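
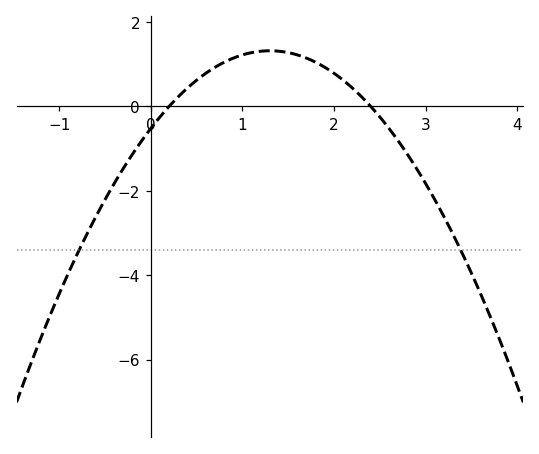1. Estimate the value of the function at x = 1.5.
1.28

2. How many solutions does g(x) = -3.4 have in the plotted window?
2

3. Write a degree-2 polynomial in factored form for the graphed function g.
y = -1.09(x - 0.2)(x - 2.4)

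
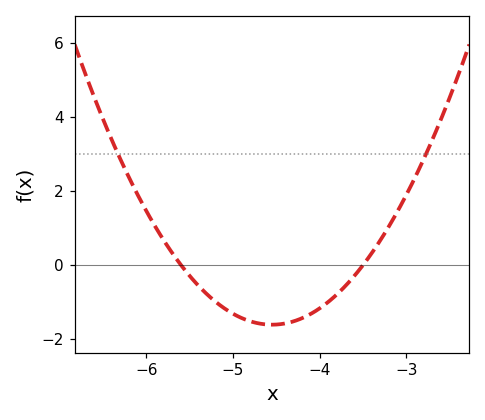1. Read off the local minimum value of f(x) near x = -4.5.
-1.6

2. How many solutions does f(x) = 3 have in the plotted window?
2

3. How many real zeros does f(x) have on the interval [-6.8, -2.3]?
2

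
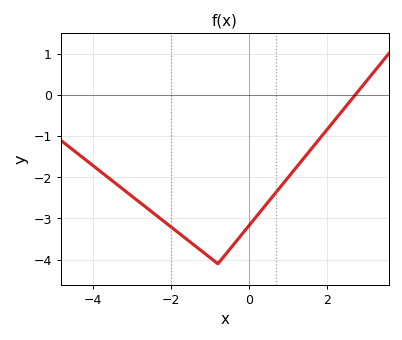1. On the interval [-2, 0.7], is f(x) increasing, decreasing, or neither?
neither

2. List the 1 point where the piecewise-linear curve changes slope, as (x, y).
(-0.8, -4.1)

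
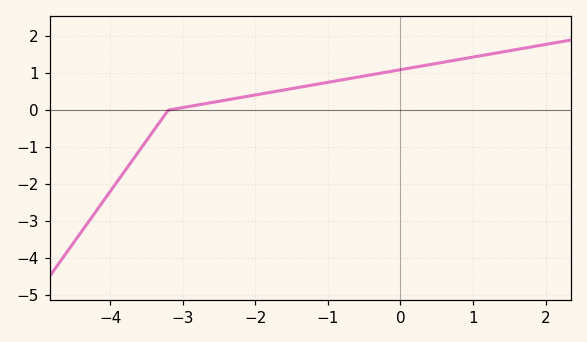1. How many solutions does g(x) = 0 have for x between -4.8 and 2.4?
1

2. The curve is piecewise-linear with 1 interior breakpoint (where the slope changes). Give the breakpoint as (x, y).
(-3.2, 0)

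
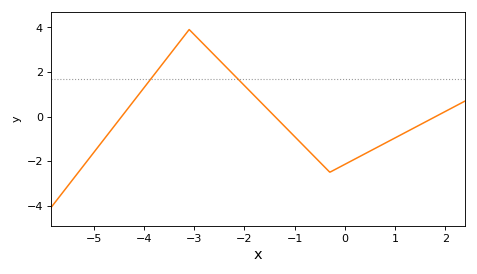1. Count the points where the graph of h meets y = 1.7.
2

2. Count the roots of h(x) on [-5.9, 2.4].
3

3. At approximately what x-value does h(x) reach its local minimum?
-0.301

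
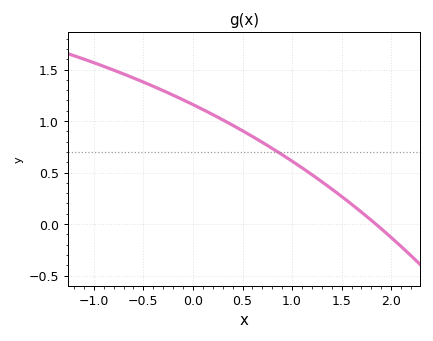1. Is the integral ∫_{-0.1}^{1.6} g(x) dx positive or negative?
positive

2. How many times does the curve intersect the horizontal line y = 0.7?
1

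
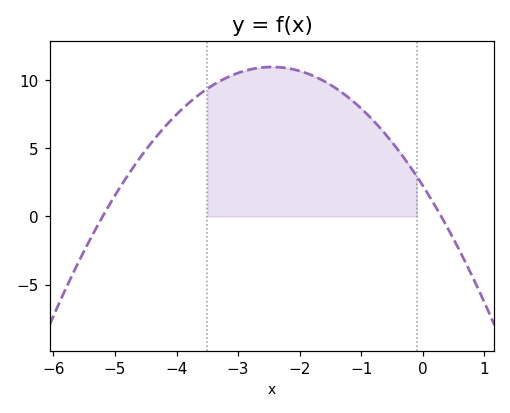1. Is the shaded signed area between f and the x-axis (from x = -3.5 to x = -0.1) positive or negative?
positive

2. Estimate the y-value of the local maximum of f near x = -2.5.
11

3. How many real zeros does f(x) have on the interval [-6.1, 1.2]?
2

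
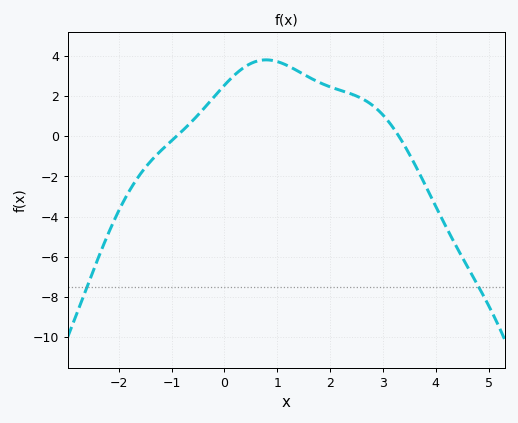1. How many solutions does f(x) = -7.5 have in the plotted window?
2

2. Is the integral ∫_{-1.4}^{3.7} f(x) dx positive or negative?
positive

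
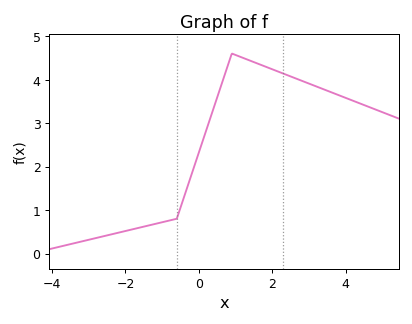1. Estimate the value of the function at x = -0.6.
0.8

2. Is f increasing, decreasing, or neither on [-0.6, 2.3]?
neither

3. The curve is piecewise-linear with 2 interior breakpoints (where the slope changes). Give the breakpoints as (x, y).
(-0.6, 0.8); (0.9, 4.6)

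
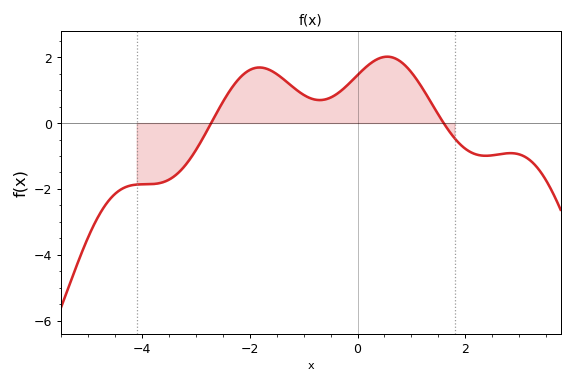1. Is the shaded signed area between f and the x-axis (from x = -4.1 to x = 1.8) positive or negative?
positive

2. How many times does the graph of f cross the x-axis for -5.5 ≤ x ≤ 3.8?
2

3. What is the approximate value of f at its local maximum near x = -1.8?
1.6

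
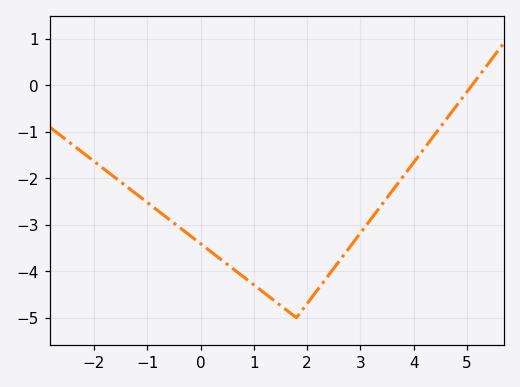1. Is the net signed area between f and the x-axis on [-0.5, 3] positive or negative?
negative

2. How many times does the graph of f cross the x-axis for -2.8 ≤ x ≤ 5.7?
1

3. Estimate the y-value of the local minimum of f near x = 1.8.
-5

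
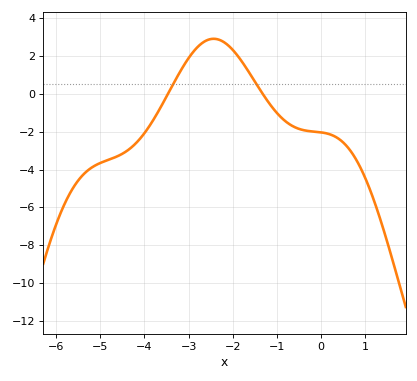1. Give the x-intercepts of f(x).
-3.46, -1.32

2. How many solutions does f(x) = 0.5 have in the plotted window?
2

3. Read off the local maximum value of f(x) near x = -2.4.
2.89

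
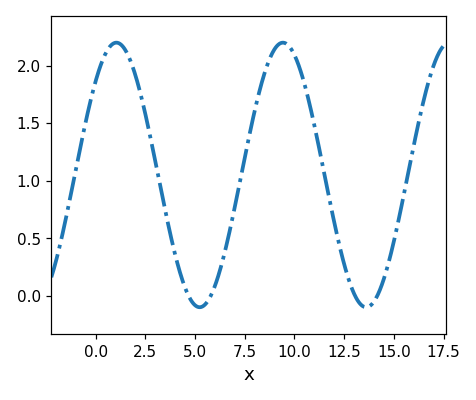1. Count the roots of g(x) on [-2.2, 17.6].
4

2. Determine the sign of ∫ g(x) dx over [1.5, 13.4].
positive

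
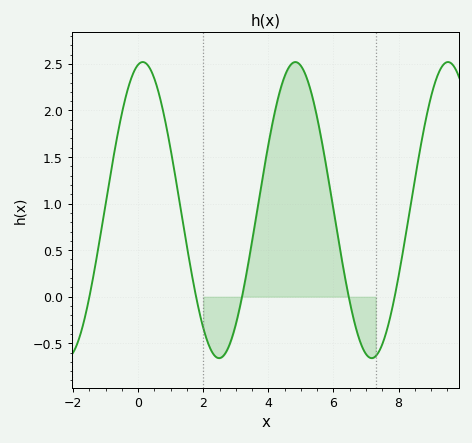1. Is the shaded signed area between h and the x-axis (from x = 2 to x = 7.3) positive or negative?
positive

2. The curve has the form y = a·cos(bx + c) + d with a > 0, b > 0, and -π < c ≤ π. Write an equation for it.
y = 1.59cos(1.3x - 0.19) + 0.93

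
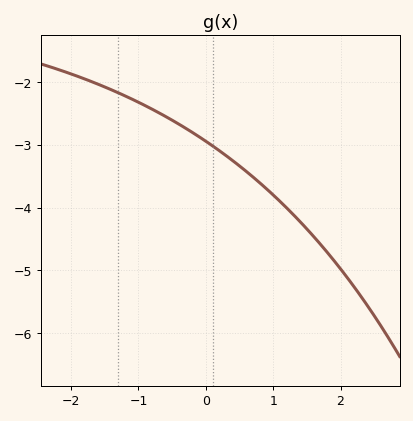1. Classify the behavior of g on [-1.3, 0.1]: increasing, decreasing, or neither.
decreasing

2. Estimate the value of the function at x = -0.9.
-2.4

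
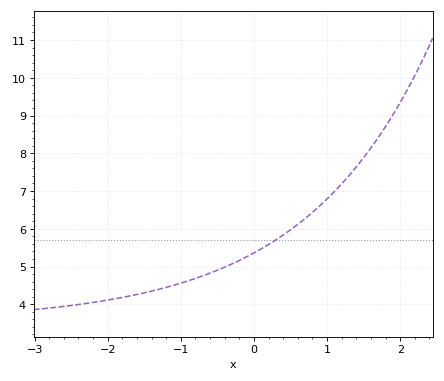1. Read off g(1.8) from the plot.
8.7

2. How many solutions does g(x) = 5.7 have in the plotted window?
1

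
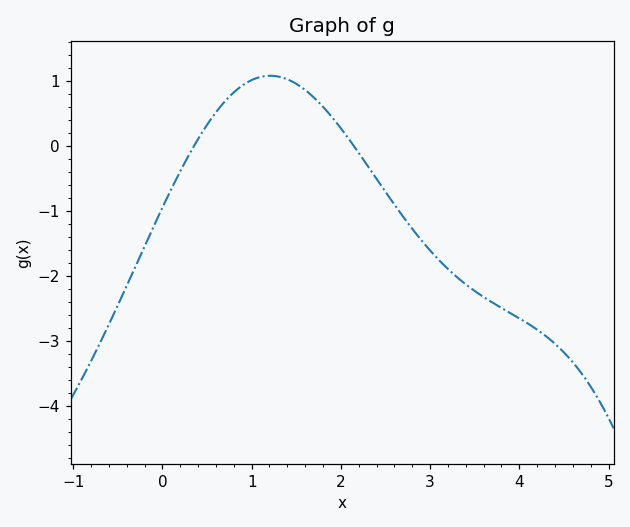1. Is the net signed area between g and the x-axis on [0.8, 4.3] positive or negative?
negative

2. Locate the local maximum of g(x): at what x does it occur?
1.2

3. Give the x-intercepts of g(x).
0.4, 2.1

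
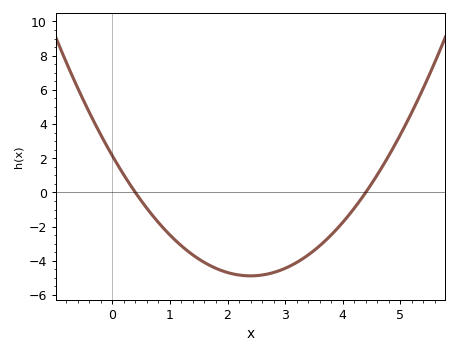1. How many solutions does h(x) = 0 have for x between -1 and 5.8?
2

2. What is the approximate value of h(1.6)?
-4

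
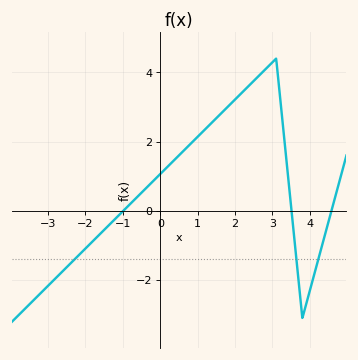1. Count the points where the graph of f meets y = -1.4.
3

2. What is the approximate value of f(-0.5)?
0.6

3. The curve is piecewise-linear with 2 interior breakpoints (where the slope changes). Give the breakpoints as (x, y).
(3.1, 4.4); (3.8, -3.1)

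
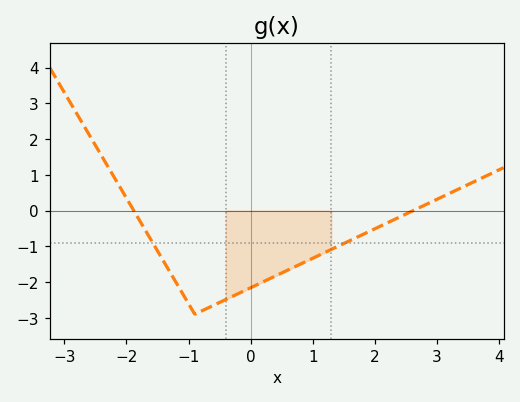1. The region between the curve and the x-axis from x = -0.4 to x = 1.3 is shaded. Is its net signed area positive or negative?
negative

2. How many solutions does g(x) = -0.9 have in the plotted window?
2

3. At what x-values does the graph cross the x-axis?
-1.9, 2.6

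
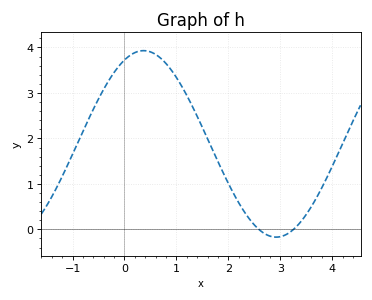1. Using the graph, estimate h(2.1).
0.79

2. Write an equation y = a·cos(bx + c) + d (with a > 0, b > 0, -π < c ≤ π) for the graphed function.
y = 2.05cos(1.23x - 0.452) + 1.88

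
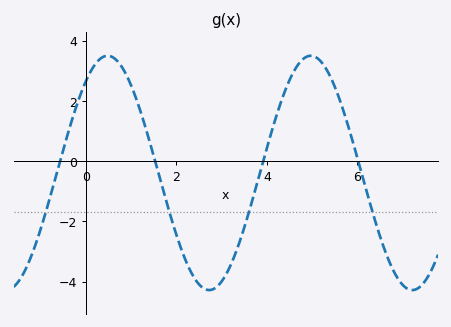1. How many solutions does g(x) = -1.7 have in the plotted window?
4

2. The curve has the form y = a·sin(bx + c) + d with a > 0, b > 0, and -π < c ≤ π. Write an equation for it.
y = 3.89sin(1.4x + 0.9) - 0.39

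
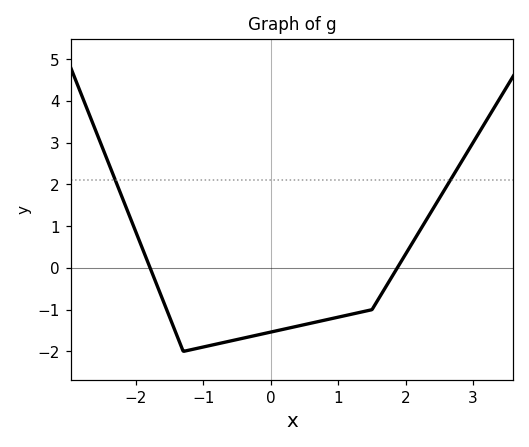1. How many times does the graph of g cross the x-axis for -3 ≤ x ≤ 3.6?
2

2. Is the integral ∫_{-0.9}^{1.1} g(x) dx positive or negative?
negative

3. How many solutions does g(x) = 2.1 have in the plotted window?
2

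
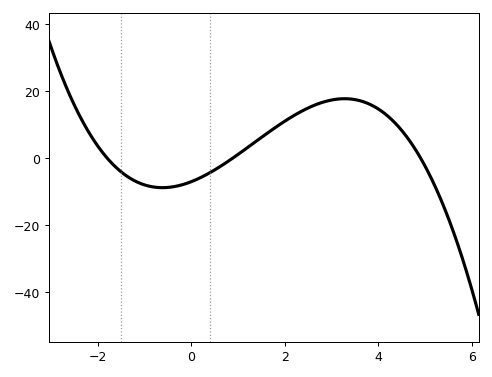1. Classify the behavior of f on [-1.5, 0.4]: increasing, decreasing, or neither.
neither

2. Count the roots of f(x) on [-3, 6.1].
3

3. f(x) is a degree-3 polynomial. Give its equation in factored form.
y = -0.9(x + 1.8)(x - 0.9)(x - 4.9)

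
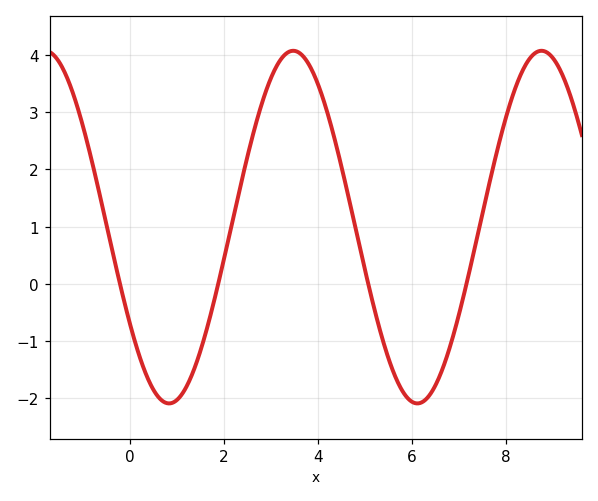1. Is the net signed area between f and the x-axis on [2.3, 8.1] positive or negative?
positive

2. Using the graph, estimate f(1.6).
-0.899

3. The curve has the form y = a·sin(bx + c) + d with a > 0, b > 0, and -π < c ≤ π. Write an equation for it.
y = 3.09sin(1.19x - 2.56) + 0.99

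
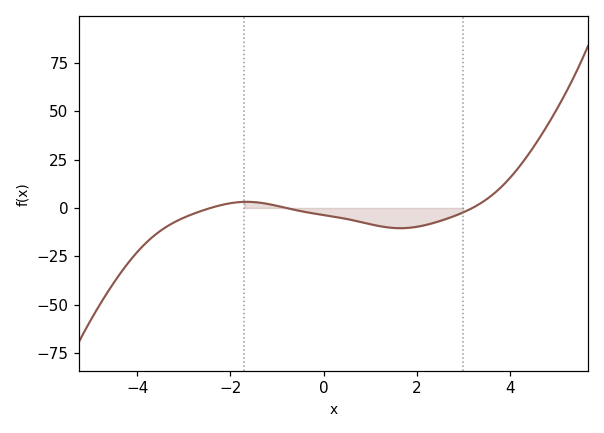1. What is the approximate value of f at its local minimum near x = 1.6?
-10.5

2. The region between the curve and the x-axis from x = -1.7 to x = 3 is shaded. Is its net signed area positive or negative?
negative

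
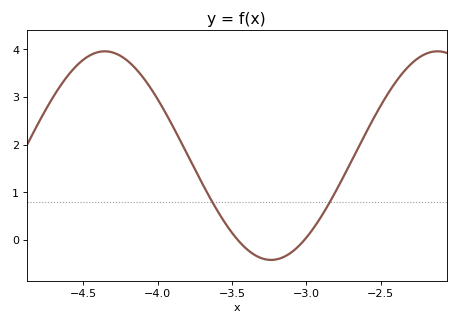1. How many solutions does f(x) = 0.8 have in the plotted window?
2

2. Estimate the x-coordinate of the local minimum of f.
-3.24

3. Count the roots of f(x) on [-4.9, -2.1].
2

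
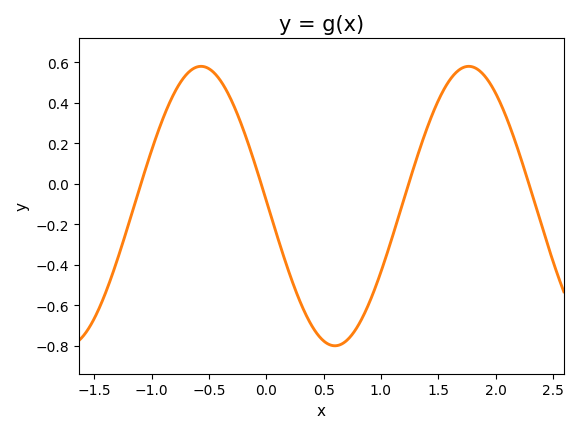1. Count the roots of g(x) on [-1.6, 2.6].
4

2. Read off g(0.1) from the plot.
-0.267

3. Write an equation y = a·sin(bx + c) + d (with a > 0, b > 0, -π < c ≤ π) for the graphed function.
y = 0.69sin(2.69x + 3.1) - 0.11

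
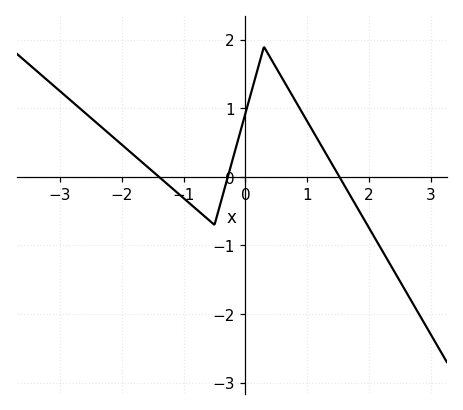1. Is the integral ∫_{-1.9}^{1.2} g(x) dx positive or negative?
positive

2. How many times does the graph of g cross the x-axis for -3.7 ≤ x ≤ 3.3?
3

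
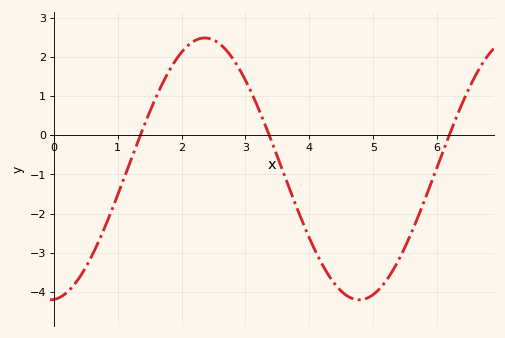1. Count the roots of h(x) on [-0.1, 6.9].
3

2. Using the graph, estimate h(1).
-1.5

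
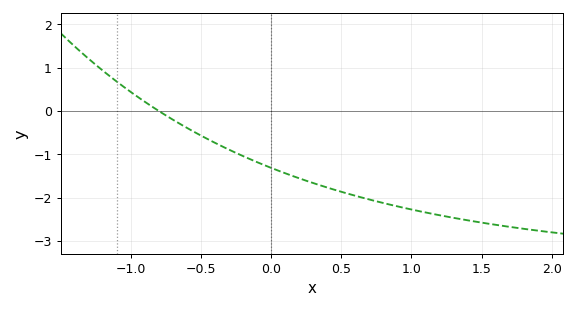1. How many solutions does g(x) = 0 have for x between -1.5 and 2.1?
1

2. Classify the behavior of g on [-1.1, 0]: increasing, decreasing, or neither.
decreasing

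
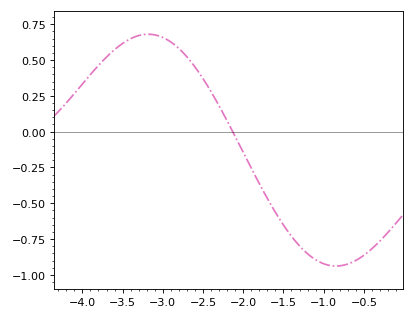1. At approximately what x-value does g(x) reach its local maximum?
-3.18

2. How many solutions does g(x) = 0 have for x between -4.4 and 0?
1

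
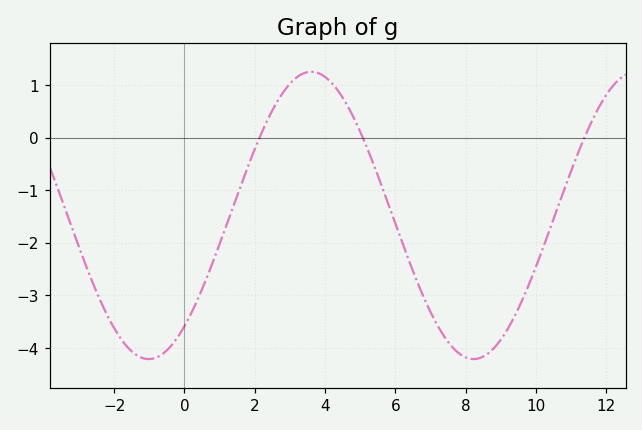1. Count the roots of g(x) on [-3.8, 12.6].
3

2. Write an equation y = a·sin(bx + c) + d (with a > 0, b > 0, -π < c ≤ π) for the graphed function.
y = 2.73sin(0.68x - 0.88) - 1.48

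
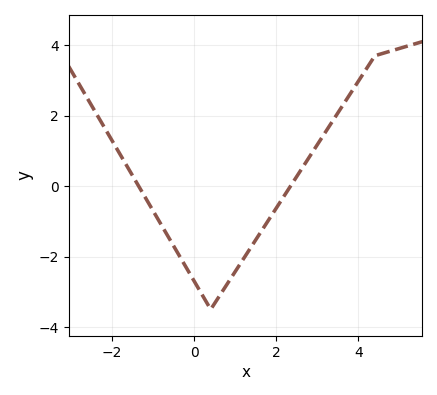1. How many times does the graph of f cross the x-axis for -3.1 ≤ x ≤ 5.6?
2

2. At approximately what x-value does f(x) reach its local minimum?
0.4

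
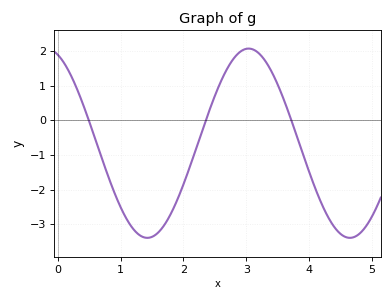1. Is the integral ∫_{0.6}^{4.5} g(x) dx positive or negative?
negative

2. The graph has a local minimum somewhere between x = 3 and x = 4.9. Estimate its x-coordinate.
4.6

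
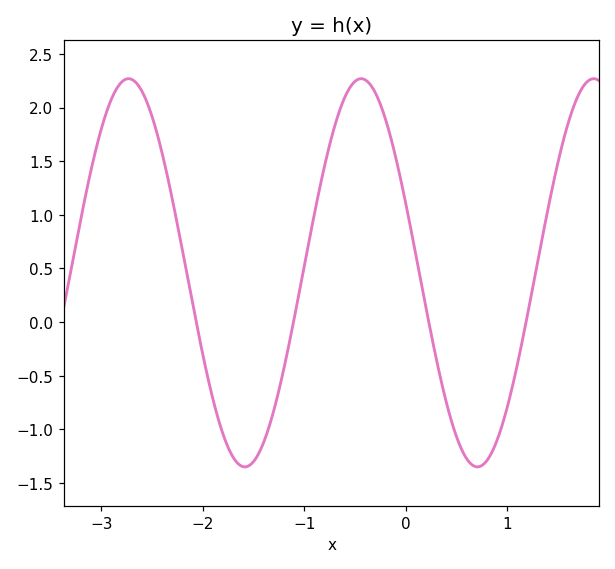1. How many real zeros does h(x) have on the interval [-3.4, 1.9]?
4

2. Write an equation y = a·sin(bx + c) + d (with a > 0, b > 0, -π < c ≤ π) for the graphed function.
y = 1.81sin(2.7x + 2.8) + 0.46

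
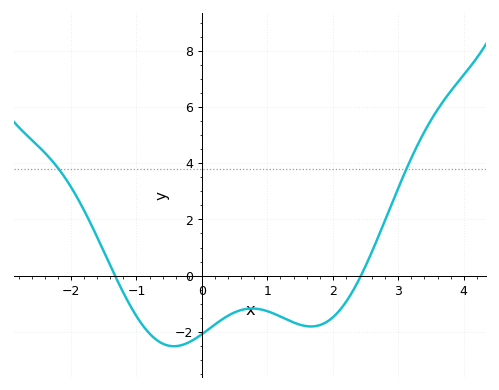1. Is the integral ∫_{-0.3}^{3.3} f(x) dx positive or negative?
negative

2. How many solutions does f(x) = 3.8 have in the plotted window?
2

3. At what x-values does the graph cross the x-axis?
-1.3, 2.4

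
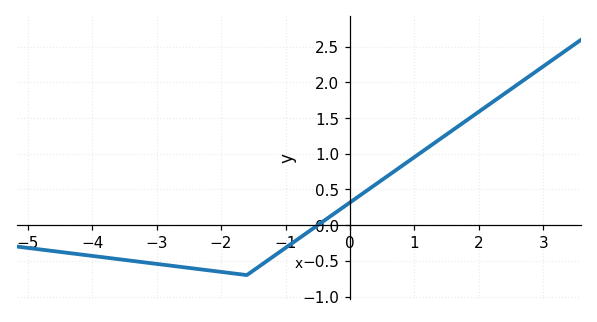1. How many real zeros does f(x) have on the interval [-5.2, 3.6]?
1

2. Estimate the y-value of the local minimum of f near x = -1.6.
-0.7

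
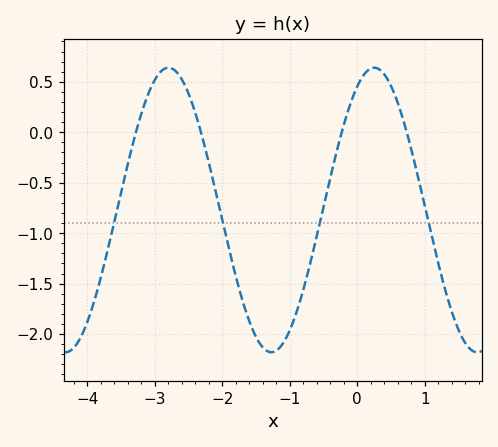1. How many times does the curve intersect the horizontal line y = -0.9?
4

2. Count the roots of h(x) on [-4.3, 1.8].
4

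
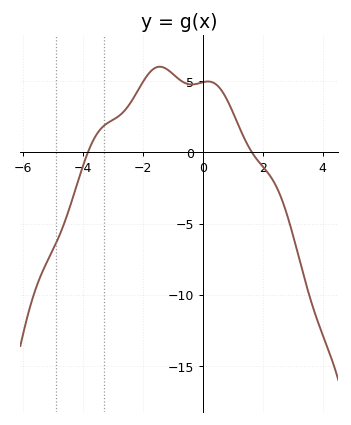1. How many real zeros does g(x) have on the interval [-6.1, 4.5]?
2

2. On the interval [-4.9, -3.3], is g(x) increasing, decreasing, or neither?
increasing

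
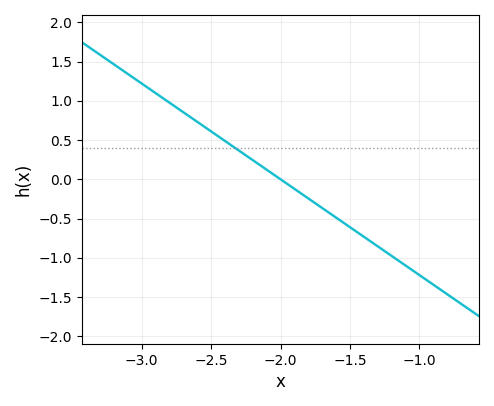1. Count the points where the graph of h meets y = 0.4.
1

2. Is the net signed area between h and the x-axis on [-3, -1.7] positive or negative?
positive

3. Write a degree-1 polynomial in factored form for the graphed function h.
y = -1.22(x + 2)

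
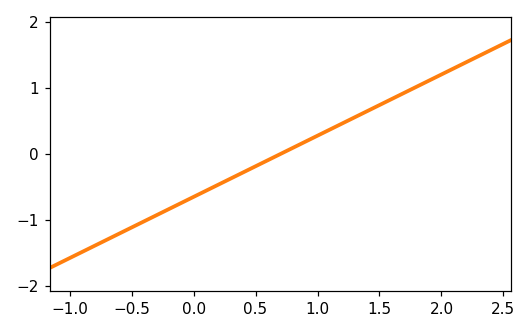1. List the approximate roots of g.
0.7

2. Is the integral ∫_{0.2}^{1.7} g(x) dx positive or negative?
positive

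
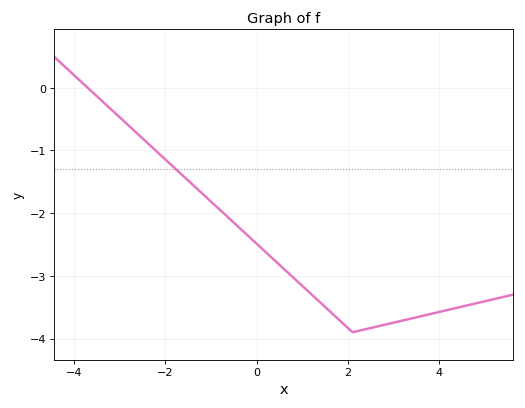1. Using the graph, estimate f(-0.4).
-2.2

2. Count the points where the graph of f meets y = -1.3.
1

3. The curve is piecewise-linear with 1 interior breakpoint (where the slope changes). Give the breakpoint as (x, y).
(2.1, -3.9)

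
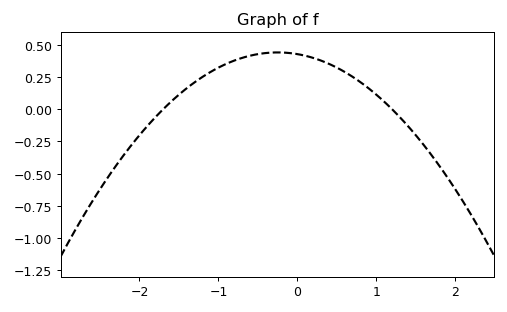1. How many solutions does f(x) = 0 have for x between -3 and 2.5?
2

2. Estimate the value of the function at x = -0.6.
0.416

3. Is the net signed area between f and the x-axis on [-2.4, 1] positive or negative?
positive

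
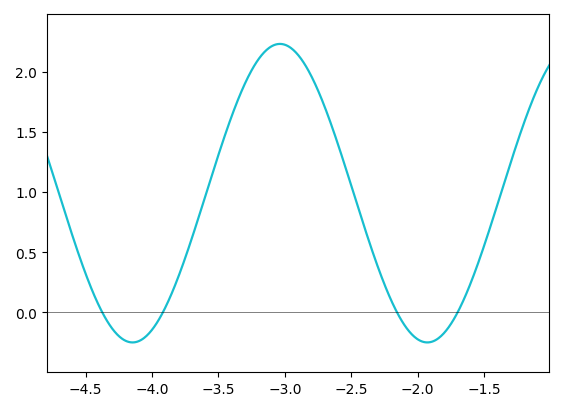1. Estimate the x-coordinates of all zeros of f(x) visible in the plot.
-4.4, -3.9, -2.2, -1.7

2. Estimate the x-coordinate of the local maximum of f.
-3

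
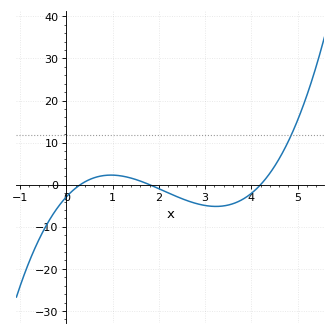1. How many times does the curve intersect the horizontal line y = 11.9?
1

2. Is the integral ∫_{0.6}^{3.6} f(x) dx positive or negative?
negative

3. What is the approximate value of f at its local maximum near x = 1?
2.28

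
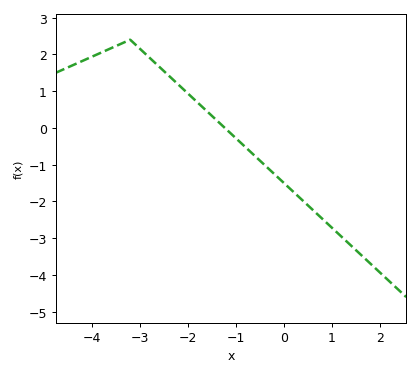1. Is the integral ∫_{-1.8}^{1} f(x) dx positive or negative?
negative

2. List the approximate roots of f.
-1.2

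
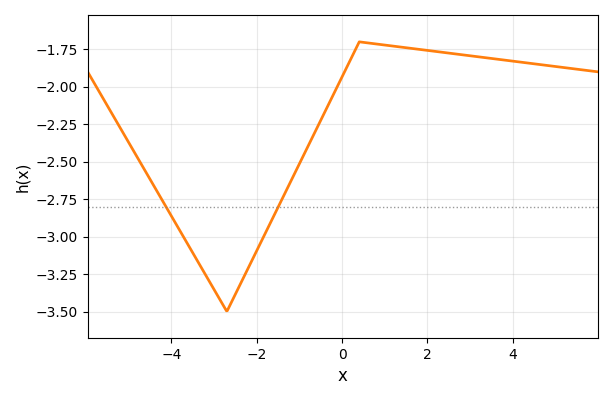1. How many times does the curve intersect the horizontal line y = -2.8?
2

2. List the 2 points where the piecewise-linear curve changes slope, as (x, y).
(-2.7, -3.5); (0.4, -1.7)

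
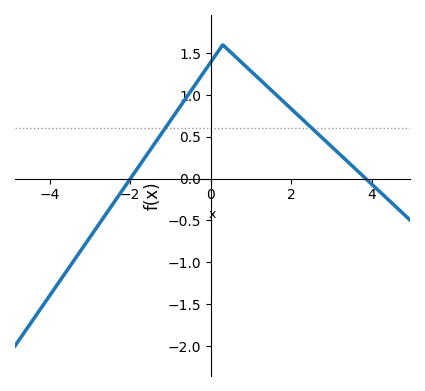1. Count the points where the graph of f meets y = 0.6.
2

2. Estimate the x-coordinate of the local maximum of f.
0.4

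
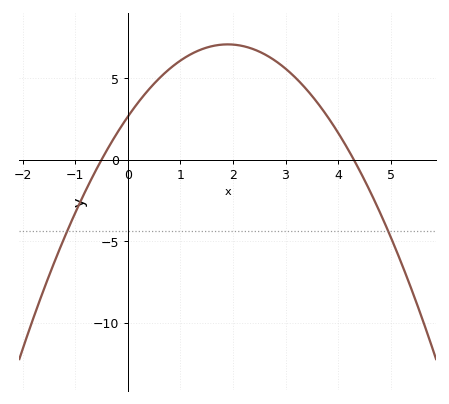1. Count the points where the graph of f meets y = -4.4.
2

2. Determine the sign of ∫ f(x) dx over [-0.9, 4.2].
positive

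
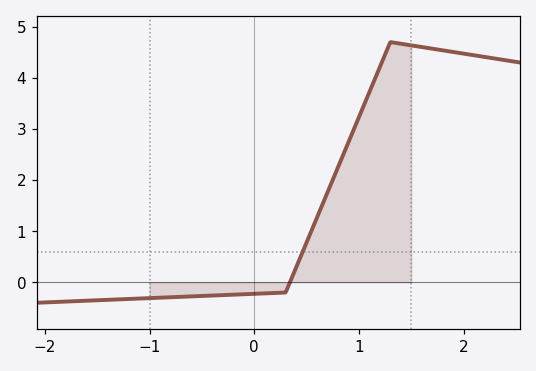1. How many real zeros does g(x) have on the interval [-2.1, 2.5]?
1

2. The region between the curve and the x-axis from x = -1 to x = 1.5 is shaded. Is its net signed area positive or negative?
positive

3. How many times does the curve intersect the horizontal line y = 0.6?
1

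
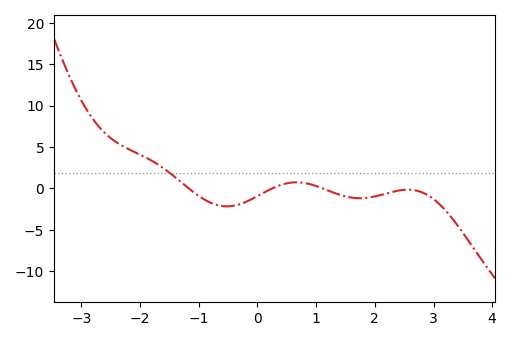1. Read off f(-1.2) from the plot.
0.181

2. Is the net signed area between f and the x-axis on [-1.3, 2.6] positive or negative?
negative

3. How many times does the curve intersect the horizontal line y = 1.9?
1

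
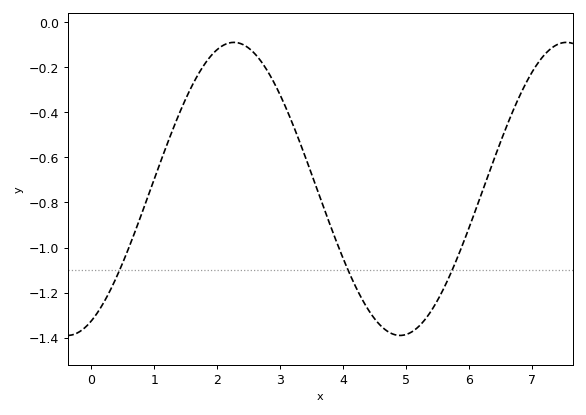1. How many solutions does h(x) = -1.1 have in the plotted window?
3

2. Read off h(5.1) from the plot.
-1.38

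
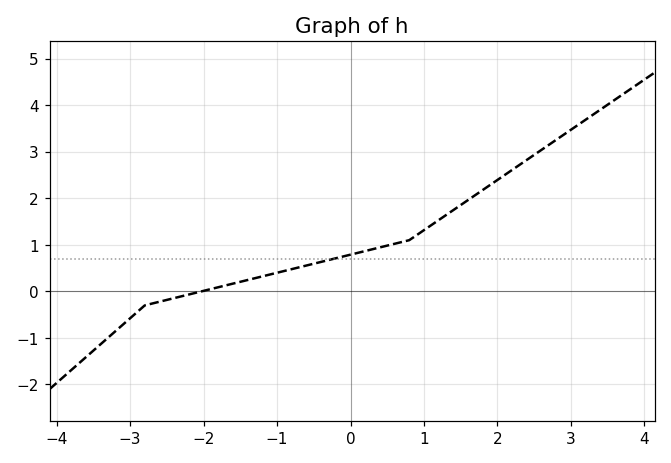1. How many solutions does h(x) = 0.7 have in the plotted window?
1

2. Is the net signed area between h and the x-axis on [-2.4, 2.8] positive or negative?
positive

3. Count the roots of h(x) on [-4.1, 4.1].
1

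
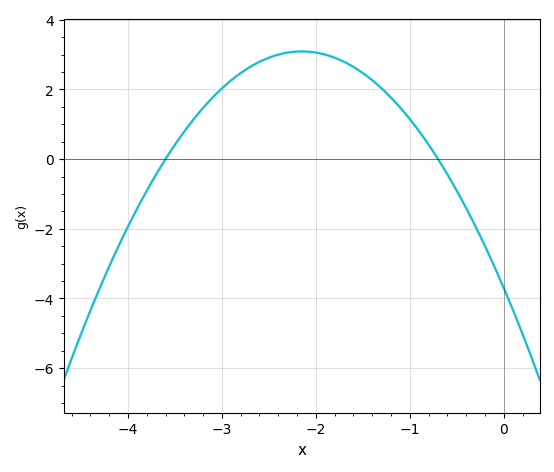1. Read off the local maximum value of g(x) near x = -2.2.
3.09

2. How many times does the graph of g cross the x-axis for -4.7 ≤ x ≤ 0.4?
2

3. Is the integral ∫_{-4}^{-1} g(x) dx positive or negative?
positive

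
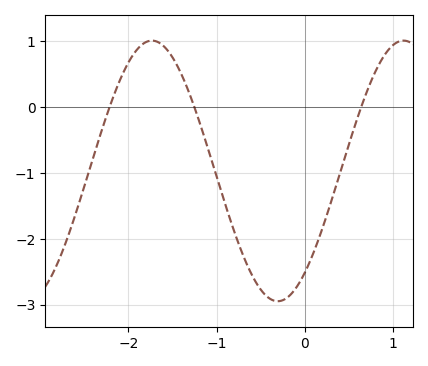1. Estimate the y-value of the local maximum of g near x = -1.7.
1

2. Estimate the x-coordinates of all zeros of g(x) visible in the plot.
-2.2, -1.3, 0.6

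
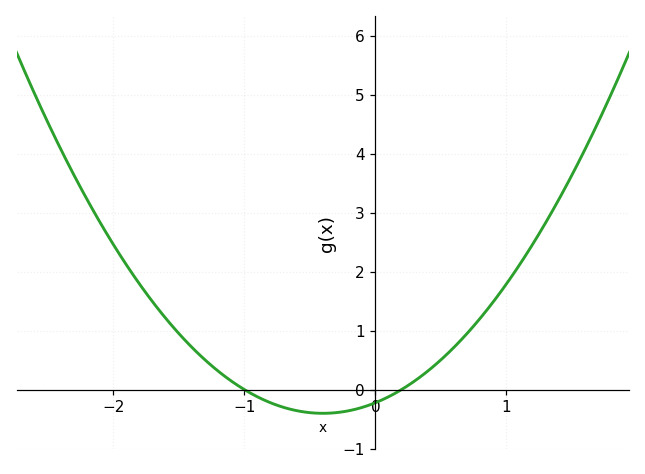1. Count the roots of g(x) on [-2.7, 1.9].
2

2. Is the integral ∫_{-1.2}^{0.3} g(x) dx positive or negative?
negative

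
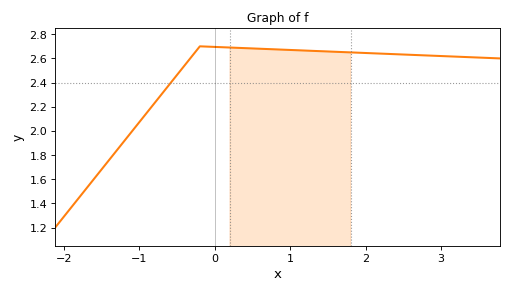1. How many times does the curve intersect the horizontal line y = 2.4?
1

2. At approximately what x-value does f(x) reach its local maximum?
-0.2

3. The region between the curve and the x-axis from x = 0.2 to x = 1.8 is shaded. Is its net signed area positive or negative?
positive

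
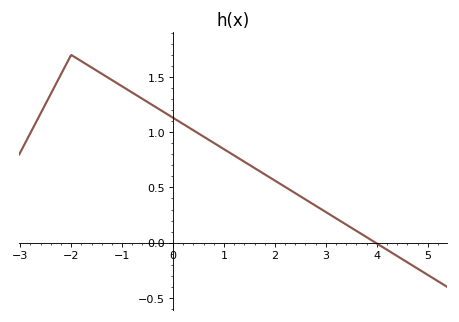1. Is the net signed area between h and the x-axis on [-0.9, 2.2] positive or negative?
positive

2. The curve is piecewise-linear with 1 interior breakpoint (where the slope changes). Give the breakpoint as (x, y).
(-2, 1.7)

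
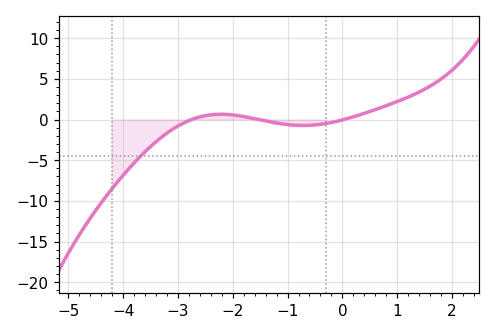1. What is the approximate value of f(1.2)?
2.75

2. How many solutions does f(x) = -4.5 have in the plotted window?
1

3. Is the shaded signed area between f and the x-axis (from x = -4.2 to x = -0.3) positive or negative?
negative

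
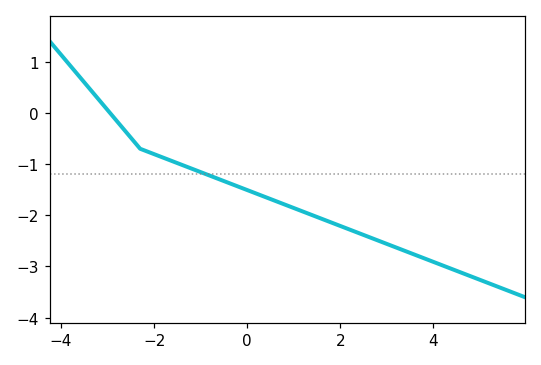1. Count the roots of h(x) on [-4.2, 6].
1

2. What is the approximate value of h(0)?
-1.5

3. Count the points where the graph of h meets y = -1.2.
1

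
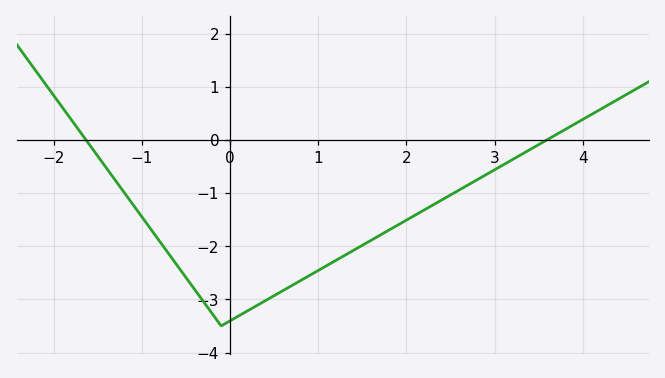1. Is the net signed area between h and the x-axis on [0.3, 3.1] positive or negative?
negative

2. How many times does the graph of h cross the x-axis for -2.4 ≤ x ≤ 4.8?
2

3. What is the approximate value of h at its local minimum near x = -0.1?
-3.5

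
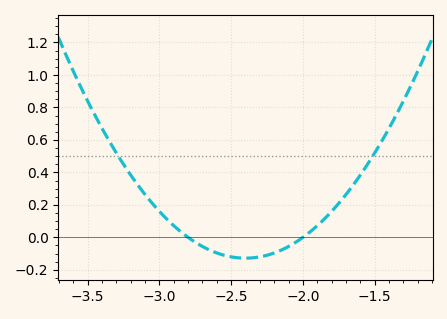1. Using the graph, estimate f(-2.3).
-0.12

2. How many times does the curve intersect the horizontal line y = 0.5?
2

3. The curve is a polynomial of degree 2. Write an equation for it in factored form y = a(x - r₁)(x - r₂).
y = 0.8(x + 2.8)(x + 2)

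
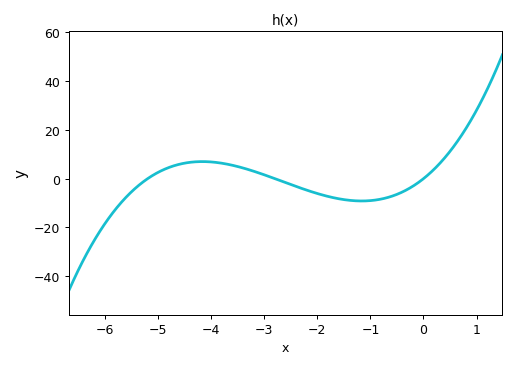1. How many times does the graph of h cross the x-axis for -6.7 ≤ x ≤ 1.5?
3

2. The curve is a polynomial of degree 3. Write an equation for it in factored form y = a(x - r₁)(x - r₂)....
y = 1.19(x + 5.2)(x + 2.8)(x - 0)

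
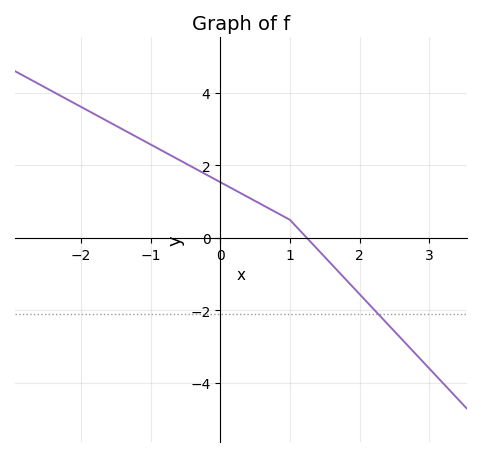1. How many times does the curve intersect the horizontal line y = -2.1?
1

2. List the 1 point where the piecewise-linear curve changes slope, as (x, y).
(1, 0.5)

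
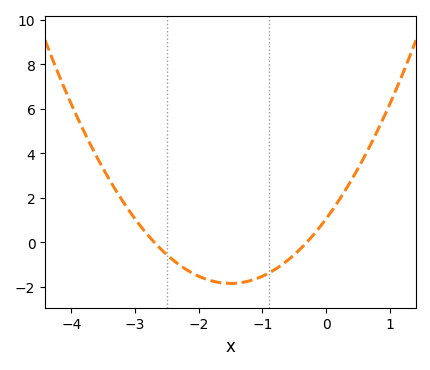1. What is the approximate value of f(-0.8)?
-1.2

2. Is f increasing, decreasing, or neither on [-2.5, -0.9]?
neither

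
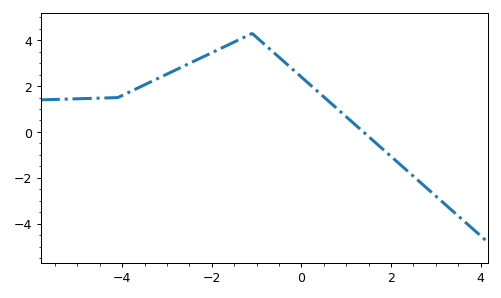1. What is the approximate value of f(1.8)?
-0.722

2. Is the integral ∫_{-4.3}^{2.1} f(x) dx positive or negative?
positive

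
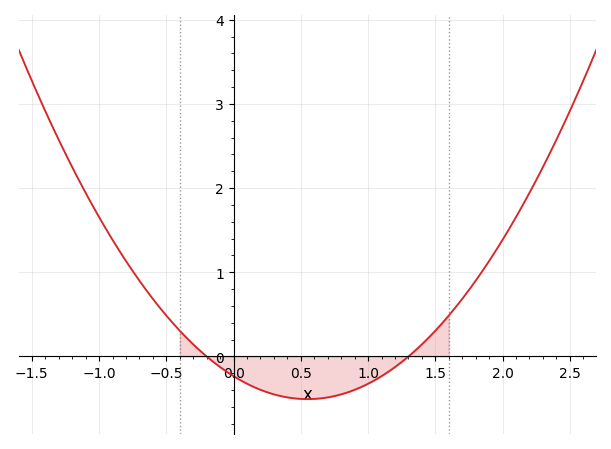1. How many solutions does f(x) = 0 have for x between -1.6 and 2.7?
2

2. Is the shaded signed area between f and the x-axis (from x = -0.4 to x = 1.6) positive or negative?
negative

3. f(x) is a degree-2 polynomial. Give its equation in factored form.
y = 0.9(x + 0.2)(x - 1.3)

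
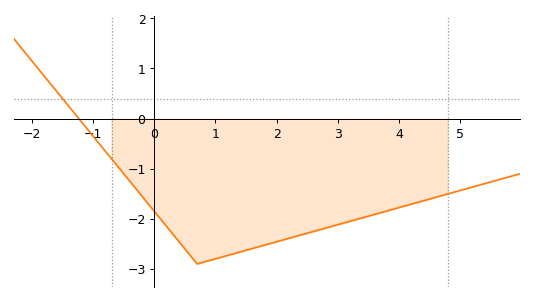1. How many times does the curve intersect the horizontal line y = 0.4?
1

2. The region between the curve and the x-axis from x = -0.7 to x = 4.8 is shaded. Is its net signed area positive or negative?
negative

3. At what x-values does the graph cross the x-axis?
-1.24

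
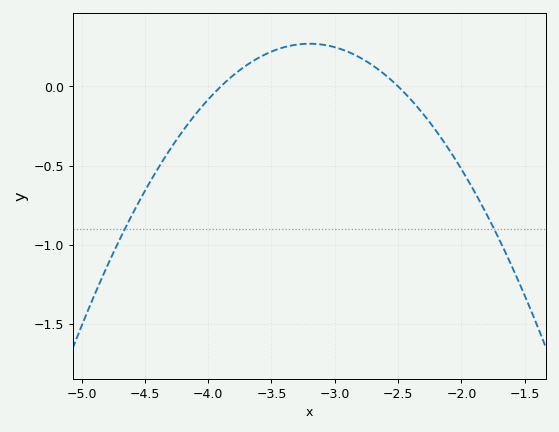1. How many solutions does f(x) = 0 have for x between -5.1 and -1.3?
2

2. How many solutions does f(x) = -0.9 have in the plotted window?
2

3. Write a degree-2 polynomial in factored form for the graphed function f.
y = -0.55(x + 3.9)(x + 2.5)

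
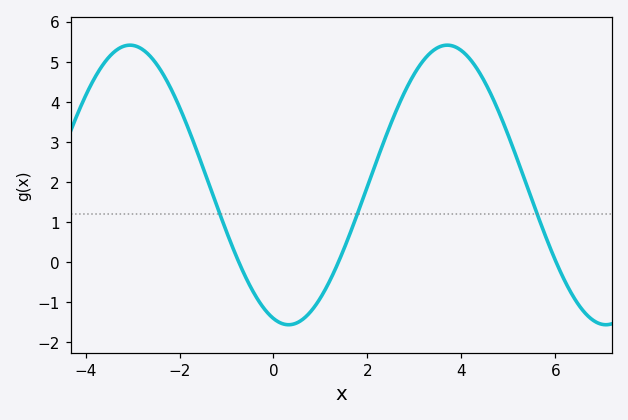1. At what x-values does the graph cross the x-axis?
-0.74, 1.39, 6.02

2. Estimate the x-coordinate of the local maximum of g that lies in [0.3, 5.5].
3.7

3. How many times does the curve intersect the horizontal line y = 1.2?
3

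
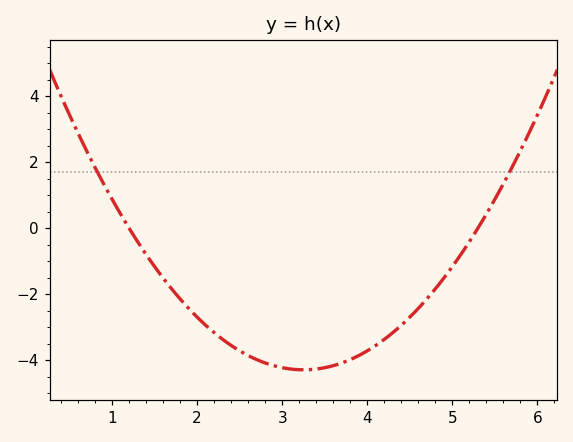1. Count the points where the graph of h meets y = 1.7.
2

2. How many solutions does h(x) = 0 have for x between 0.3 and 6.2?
2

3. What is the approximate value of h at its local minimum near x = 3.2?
-4.2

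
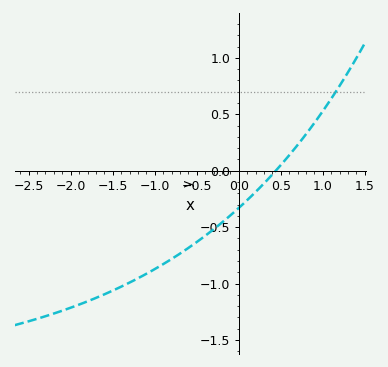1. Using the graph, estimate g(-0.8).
-0.783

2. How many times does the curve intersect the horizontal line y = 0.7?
1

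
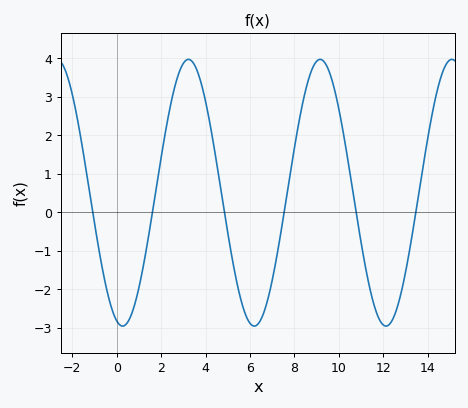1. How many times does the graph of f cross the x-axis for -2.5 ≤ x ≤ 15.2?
6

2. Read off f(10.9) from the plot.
-0.4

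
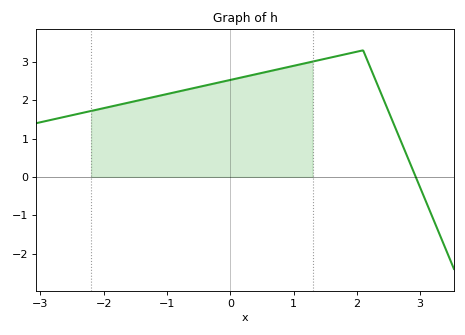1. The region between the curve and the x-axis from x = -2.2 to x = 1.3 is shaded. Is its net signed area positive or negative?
positive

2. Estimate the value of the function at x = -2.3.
1.7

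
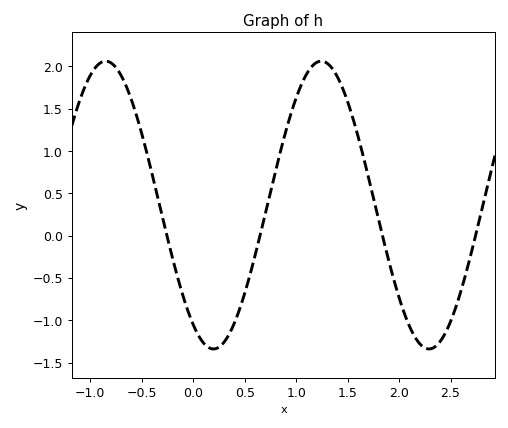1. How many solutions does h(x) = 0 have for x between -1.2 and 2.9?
4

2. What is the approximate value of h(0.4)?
-1.05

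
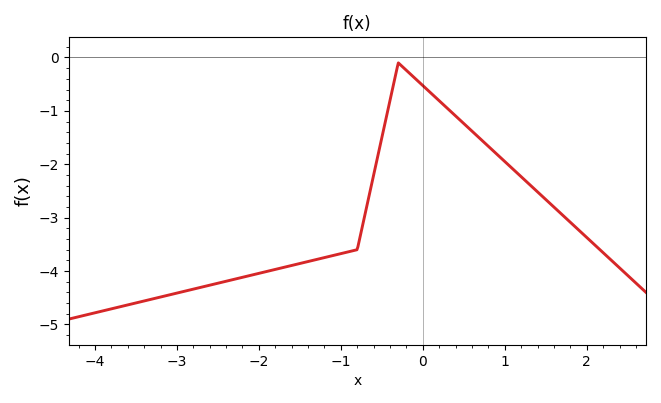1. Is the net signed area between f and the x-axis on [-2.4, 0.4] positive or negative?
negative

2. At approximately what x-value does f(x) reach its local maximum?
-0.299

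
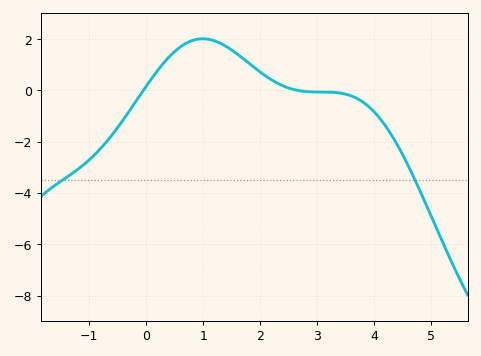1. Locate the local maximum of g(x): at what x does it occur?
1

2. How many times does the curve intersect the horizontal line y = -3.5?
2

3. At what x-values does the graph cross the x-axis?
-0.1, 2.7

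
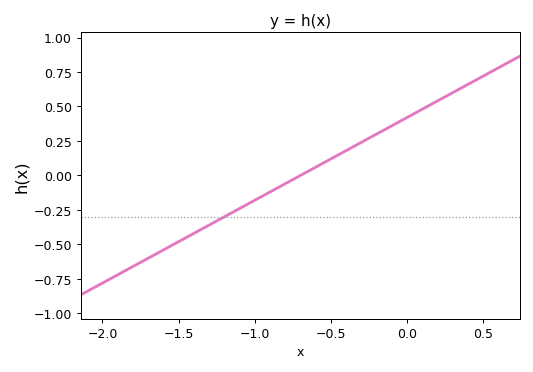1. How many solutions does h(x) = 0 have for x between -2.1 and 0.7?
1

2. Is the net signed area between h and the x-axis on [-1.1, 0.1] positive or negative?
positive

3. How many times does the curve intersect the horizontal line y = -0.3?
1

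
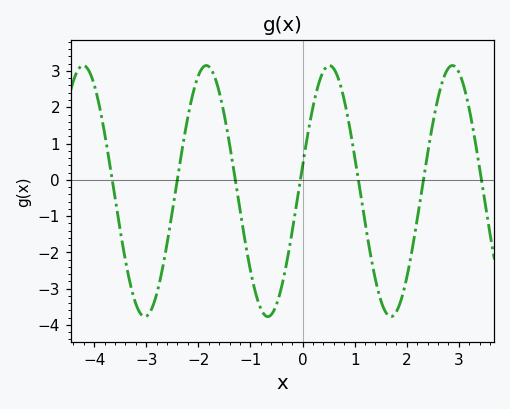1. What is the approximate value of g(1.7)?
-3.77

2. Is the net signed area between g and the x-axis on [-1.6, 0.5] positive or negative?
negative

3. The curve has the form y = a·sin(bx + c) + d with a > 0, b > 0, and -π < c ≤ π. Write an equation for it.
y = 3.46sin(2.66x + 0.202) - 0.31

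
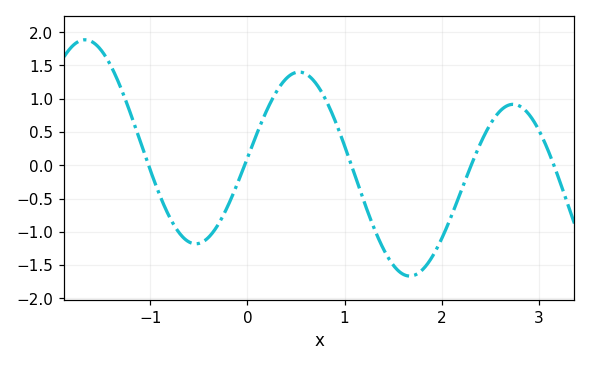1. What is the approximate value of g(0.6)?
1.37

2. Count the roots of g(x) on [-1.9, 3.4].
5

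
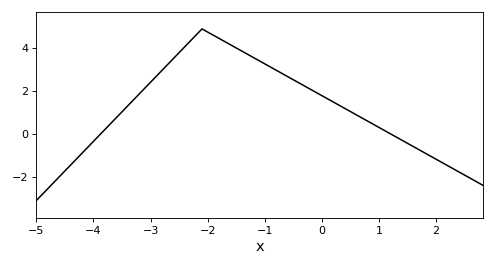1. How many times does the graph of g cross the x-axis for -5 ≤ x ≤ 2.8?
2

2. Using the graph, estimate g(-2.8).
2.97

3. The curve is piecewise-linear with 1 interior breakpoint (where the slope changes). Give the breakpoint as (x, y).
(-2.1, 4.9)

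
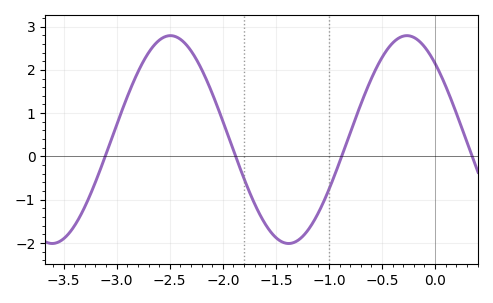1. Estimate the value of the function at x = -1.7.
-1.1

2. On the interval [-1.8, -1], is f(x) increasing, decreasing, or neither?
neither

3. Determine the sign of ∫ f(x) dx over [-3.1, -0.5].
positive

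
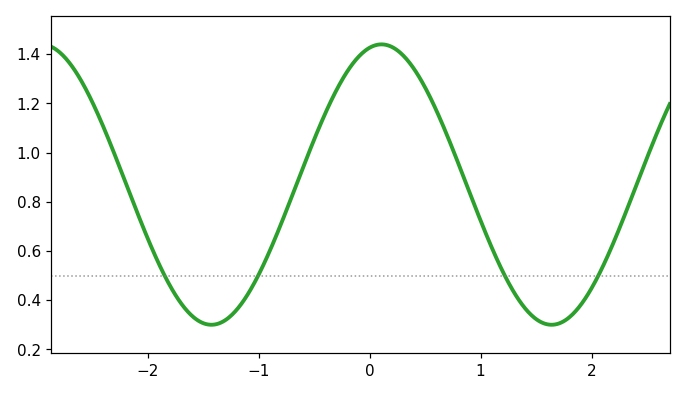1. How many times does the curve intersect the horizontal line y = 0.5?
4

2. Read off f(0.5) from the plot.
1.26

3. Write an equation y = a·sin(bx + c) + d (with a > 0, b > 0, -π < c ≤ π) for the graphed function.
y = 0.57sin(2x + 1.4) + 0.87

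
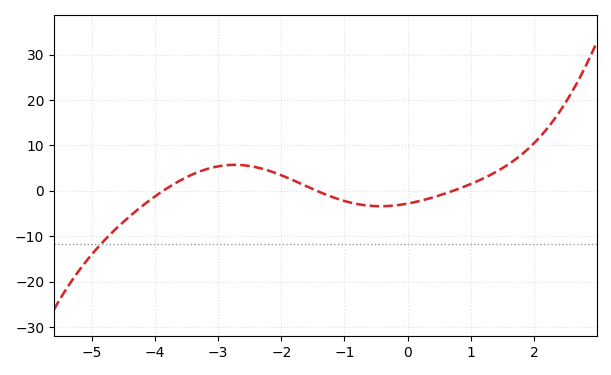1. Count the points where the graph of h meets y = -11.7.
1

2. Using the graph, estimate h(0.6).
-0.55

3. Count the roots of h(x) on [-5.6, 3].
3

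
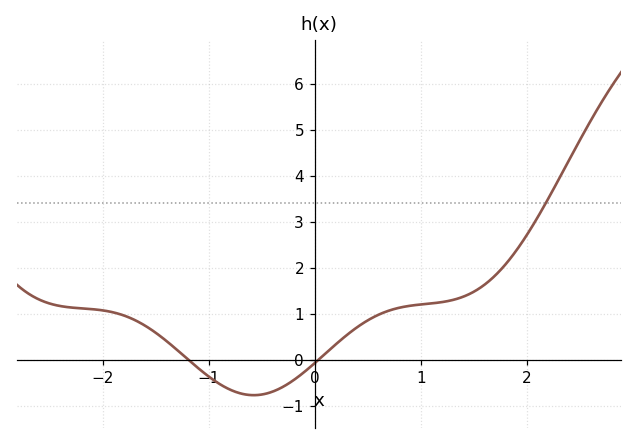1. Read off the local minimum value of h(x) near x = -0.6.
-0.76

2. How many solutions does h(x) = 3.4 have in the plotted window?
1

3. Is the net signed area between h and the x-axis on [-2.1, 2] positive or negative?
positive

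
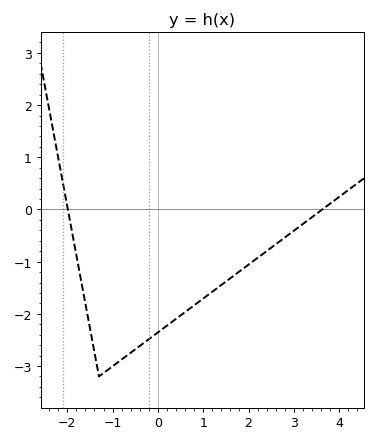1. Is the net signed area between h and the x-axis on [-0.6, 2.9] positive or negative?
negative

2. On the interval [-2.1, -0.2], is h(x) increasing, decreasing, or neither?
neither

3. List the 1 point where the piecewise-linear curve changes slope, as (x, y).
(-1.3, -3.2)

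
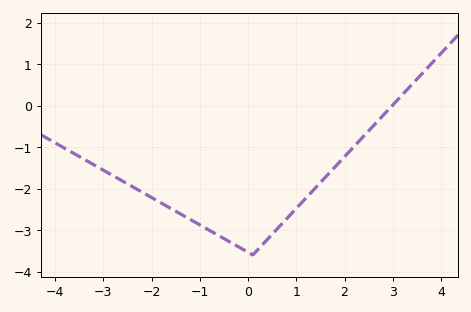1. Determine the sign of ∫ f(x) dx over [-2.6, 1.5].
negative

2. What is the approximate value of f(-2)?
-2.22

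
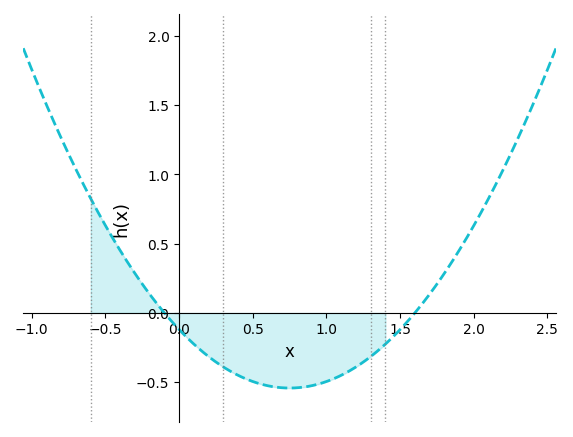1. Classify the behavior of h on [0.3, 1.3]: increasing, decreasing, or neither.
neither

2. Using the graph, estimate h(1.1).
-0.45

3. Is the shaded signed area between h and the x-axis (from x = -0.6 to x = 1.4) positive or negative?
negative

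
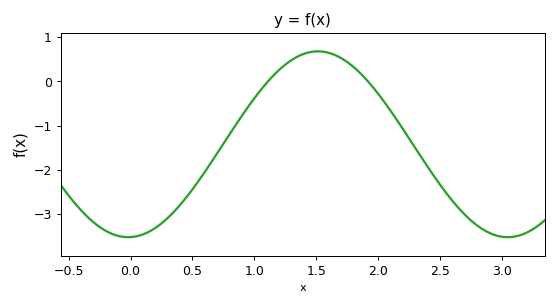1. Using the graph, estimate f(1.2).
0.3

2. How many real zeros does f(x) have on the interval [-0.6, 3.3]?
2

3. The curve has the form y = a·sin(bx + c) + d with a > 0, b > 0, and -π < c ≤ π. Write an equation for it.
y = 2.1sin(2x - 1.5) - 1.42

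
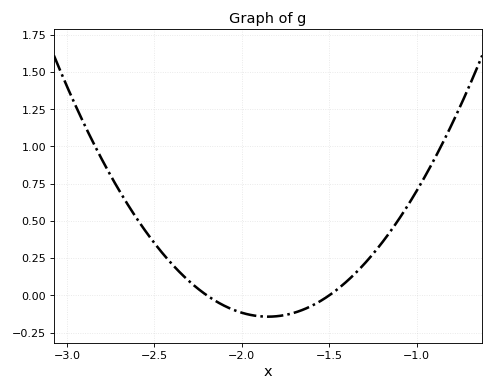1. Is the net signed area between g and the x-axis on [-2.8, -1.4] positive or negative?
positive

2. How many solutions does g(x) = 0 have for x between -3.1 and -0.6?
2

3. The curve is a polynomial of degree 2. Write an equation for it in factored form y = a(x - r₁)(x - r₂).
y = 1.17(x + 2.2)(x + 1.5)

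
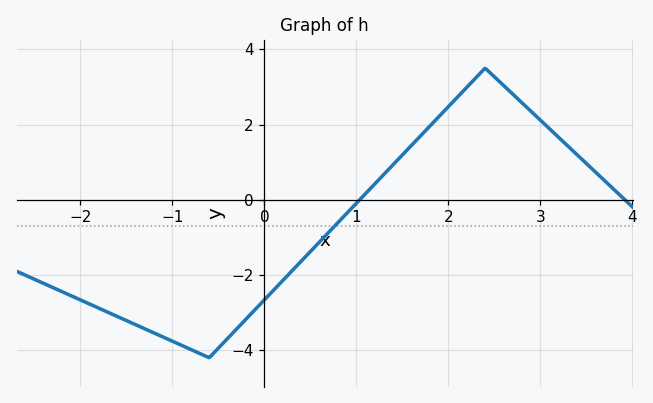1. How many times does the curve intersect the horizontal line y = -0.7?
1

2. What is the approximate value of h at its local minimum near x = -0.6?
-4.2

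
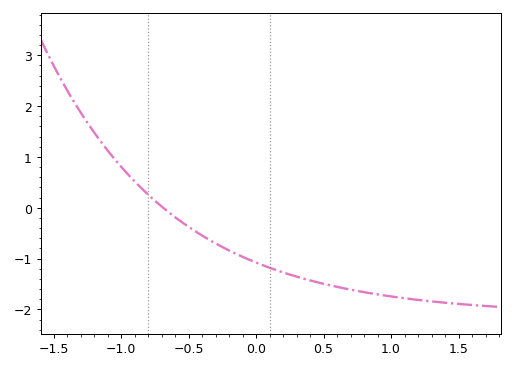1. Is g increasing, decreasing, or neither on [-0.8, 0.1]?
decreasing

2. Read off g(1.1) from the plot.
-1.78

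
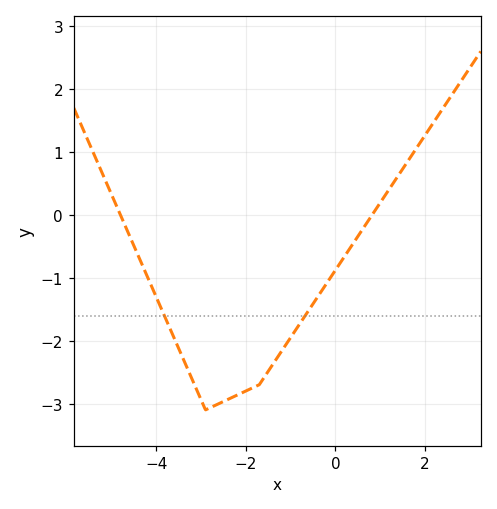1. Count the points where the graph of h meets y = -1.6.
2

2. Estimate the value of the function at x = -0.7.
-1.6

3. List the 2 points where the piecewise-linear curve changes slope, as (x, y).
(-2.9, -3.1); (-1.7, -2.7)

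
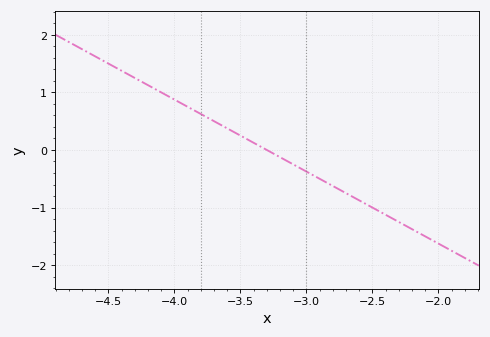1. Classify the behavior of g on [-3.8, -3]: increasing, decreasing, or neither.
decreasing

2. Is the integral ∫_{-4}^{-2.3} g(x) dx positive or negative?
negative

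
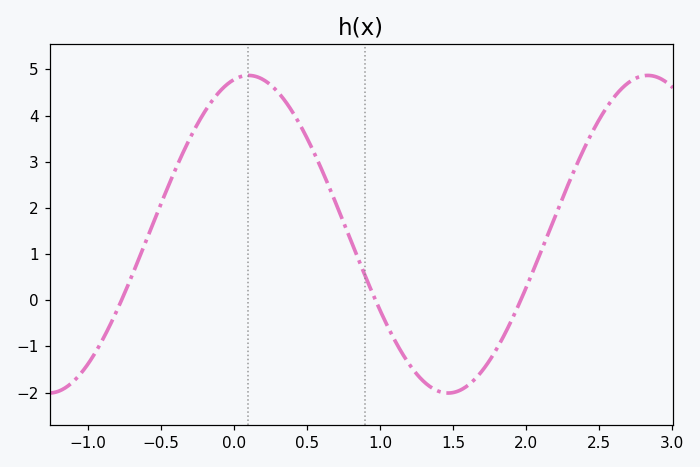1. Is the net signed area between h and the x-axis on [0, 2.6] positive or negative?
positive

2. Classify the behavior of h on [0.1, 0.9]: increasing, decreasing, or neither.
decreasing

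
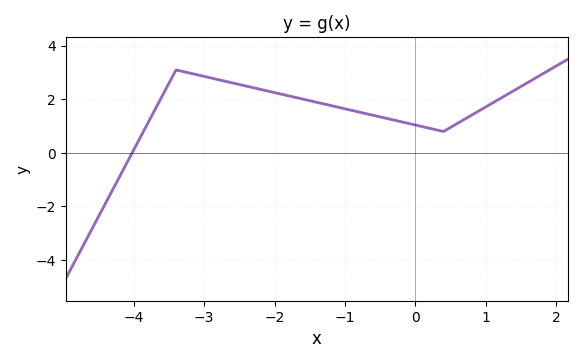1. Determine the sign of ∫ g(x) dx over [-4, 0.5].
positive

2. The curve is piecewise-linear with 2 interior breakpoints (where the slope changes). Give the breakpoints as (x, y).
(-3.4, 3.1); (0.4, 0.8)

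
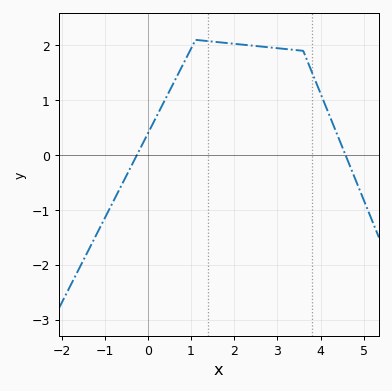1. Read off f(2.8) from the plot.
1.96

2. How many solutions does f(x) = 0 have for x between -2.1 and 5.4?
2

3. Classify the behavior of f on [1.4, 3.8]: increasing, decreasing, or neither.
decreasing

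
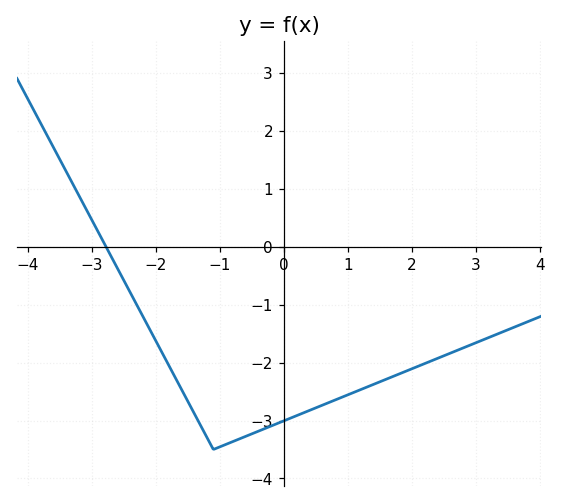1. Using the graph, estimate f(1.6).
-2.3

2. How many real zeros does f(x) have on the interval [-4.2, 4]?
1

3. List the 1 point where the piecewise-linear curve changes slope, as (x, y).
(-1.1, -3.5)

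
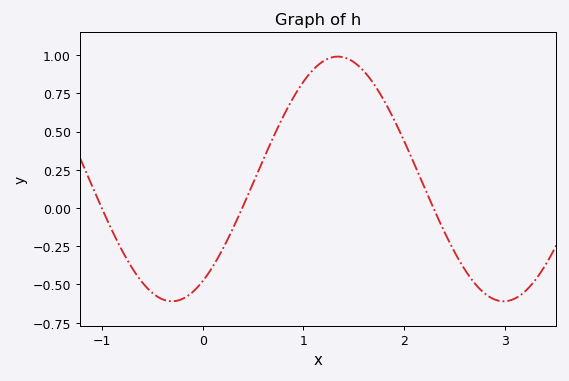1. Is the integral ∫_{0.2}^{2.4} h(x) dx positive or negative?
positive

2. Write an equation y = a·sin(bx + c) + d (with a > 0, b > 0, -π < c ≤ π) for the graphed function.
y = 0.8sin(1.91x - 0.99) + 0.19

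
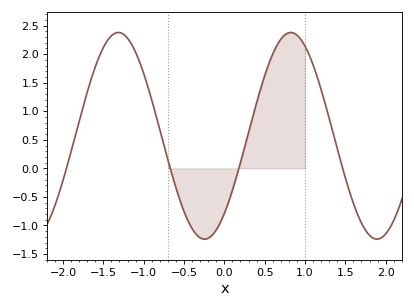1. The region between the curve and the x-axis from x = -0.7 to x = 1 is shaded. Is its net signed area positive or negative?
positive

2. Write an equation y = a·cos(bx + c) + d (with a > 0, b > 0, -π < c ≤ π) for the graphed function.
y = 1.81cos(2.9x - 2.4) + 0.57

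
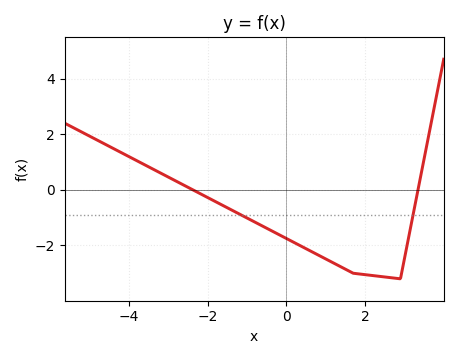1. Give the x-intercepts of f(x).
-2.37, 3.34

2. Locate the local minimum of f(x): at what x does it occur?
2.9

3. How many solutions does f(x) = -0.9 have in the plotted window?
2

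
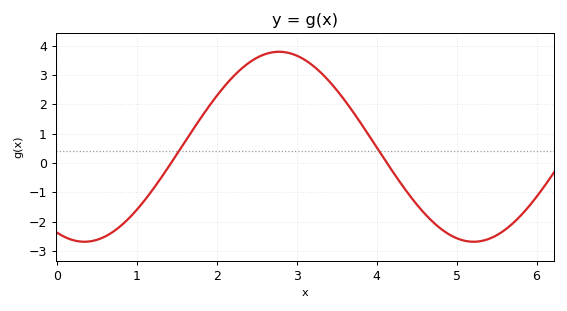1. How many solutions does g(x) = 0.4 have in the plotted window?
2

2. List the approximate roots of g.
1.43, 4.13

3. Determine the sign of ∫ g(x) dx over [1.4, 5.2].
positive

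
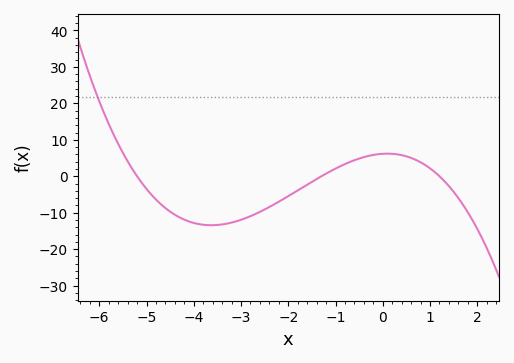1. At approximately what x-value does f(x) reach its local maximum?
0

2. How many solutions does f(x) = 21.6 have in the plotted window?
1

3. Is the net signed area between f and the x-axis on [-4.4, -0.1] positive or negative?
negative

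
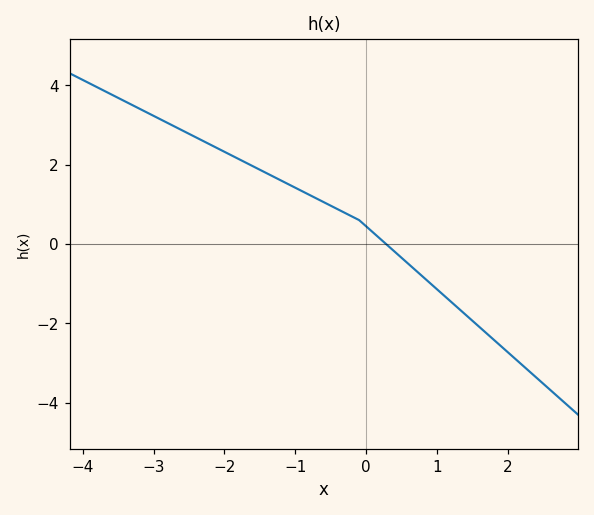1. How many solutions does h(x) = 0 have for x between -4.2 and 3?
1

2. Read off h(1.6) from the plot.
-2.1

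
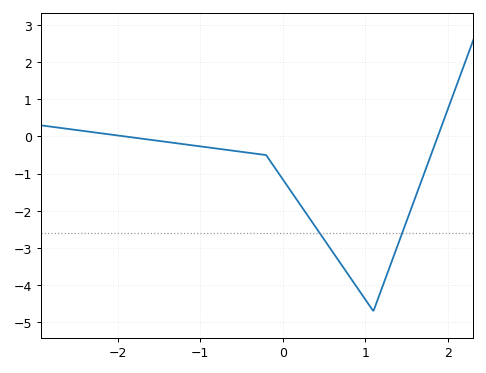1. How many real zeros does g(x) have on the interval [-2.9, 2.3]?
2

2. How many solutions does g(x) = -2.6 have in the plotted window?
2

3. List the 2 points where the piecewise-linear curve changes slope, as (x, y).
(-0.2, -0.5); (1.1, -4.7)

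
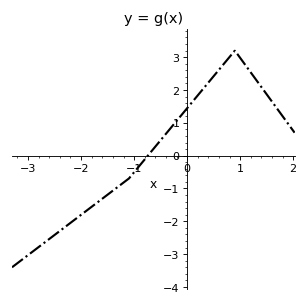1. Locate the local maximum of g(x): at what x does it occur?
0.899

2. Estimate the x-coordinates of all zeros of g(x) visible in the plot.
-0.741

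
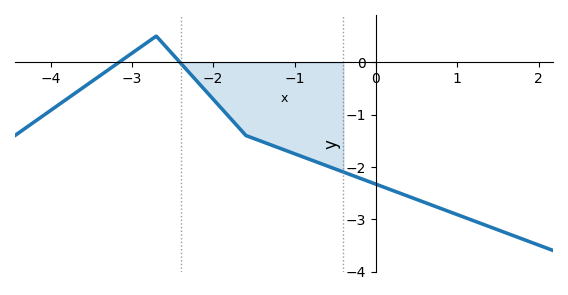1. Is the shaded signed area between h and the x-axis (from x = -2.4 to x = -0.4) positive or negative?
negative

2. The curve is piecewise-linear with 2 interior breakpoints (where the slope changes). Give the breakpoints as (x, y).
(-2.7, 0.5); (-1.6, -1.4)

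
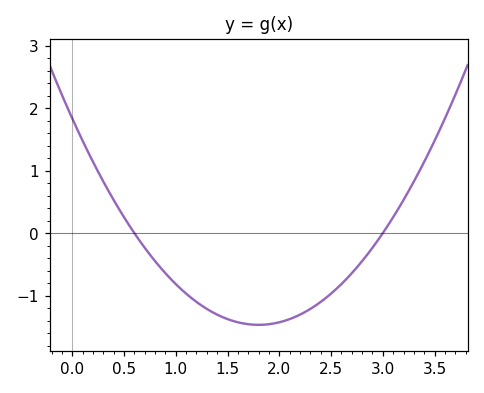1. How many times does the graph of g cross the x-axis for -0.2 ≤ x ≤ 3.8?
2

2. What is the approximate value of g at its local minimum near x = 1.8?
-1.5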